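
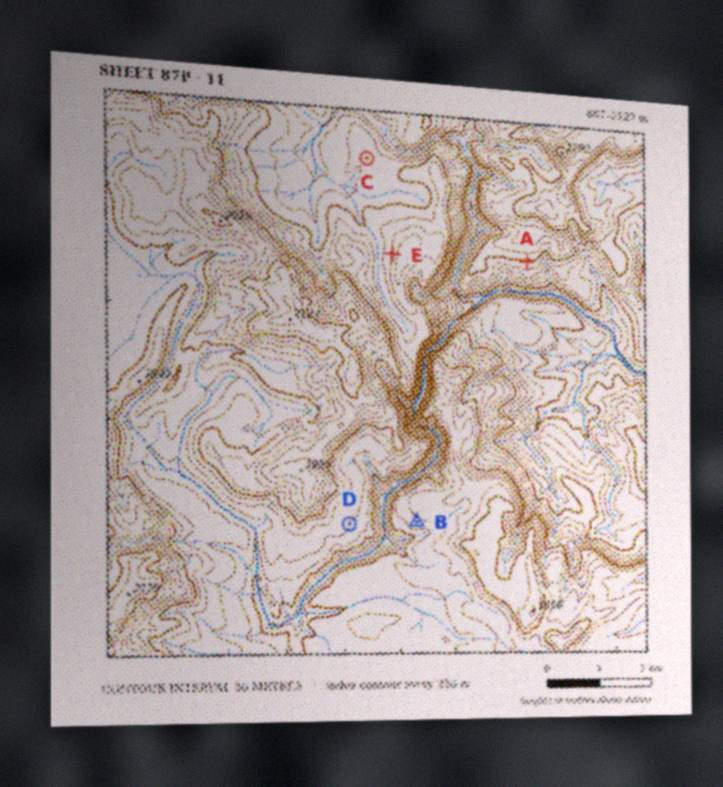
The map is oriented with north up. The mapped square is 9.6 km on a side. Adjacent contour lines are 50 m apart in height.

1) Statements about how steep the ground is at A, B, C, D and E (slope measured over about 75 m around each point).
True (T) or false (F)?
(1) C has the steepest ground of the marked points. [F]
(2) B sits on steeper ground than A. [F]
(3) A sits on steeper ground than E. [F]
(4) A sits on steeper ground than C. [T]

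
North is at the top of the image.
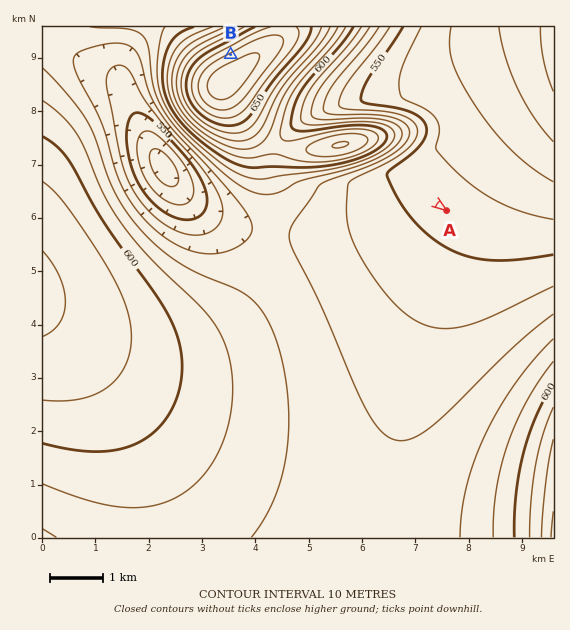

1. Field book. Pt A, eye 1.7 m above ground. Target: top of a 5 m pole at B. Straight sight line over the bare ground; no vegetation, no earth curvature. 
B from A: not visible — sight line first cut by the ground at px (371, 156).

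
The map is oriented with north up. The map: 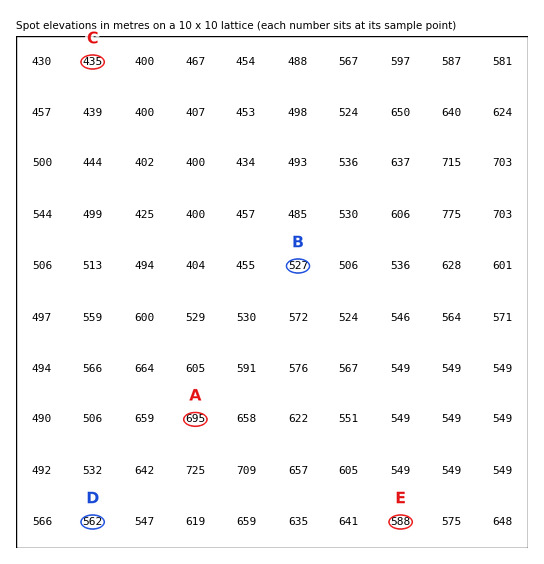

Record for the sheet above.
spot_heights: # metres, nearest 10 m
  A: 690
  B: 530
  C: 440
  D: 560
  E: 590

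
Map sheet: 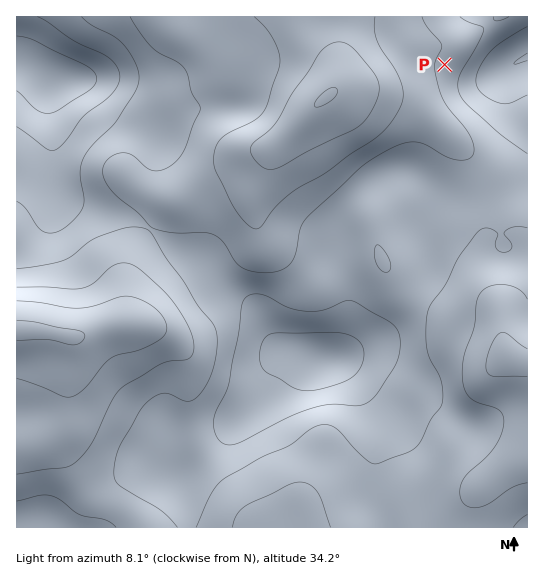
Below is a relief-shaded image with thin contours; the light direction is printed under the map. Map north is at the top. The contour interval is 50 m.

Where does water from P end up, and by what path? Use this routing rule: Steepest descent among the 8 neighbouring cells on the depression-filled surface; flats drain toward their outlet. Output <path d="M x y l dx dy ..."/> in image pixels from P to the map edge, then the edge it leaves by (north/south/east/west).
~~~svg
<path d="M445 65l9 9 3 0 1 1 39 0 10-8 20-10"/>
exit: east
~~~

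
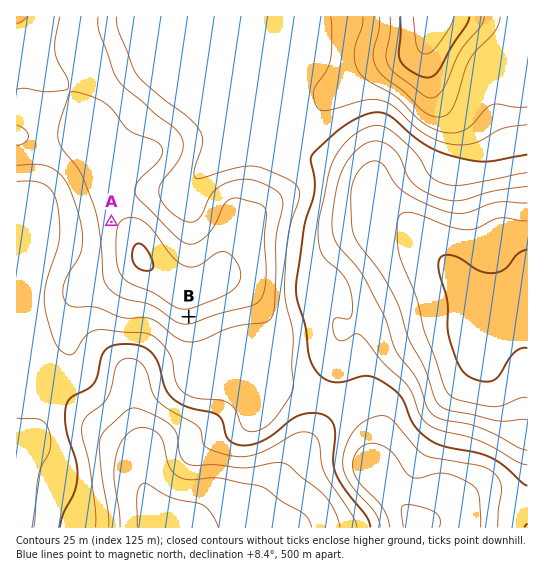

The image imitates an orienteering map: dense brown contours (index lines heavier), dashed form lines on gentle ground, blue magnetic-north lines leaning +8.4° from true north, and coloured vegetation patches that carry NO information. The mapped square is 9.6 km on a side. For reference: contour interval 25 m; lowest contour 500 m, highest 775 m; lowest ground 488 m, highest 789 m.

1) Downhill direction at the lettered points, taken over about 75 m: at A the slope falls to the W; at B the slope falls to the S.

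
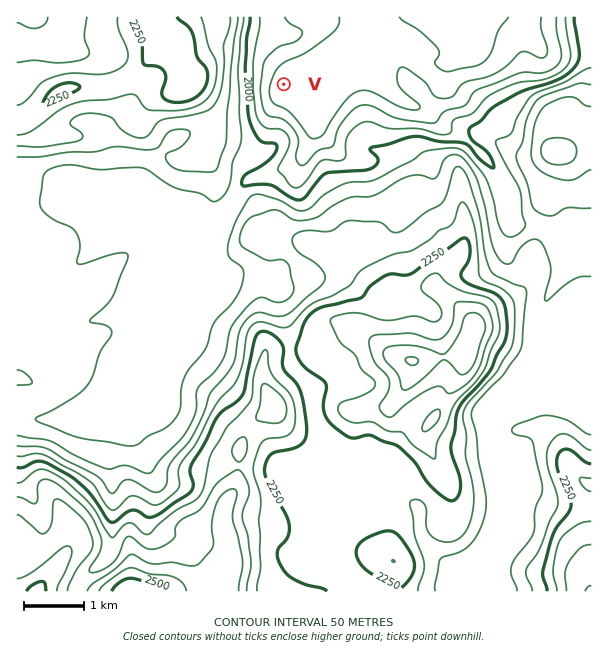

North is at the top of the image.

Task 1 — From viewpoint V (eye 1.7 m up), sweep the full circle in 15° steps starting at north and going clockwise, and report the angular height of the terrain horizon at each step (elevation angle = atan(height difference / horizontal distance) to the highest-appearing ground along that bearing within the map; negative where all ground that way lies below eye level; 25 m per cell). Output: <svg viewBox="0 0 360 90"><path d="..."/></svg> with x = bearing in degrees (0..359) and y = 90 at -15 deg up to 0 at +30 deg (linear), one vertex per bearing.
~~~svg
<svg viewBox="0 0 360 90"><path d="M0 45l15 1 15 5 15 6 15 3 15-1 15-6 15-3 15-2 15-2 15-1 15 0 15-5 15-1 15-1 15-4 15-5 15-3 15-4 15 1 15 4 15 4 15 9 15 3"/></svg>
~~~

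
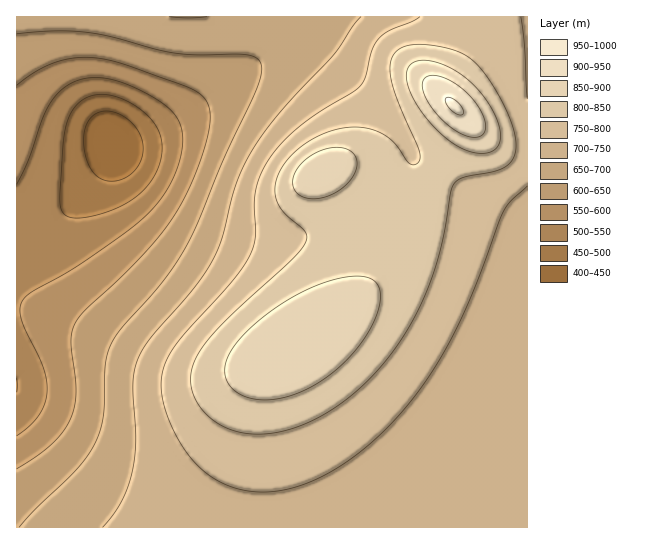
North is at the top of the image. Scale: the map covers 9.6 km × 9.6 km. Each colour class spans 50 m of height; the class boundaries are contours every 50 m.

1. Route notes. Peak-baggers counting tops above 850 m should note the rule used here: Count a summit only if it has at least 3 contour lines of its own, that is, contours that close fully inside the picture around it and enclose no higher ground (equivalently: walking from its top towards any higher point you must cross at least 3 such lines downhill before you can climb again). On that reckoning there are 1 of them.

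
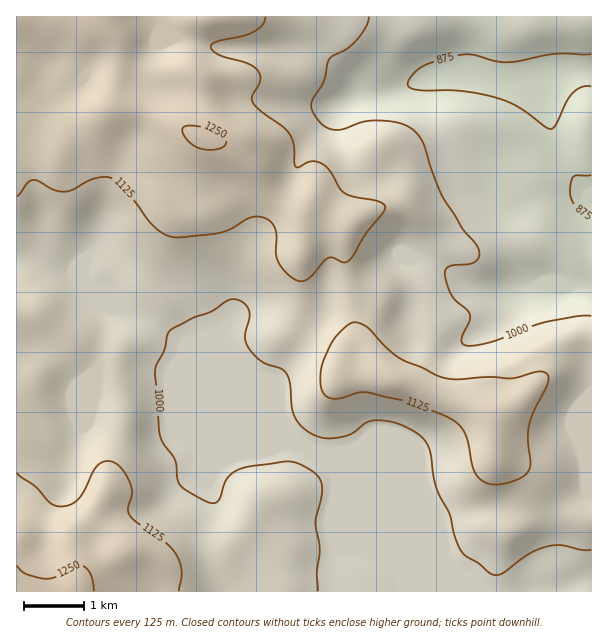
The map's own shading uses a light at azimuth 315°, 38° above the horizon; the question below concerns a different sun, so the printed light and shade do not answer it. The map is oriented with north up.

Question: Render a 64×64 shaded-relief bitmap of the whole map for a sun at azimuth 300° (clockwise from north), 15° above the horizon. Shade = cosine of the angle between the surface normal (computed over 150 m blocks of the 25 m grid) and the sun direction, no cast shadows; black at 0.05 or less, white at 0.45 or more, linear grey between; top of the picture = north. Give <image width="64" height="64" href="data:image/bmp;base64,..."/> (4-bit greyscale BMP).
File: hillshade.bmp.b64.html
<image width="64" height="64" href="data:image/bmp;base64,Qk12CAAAAAAAAHYAAAAoAAAAQAAAAEAAAAABAAQAAAAAAAAIAAATCwAAEwsAABAAAAAAAAAAAAAAABEREQAiIiIAMzMzAERERABVVVUAZmZmAHd3dwCIiIgAmZmZAKqqqgC7u7sAzMzMAN3d3QDu7u4A////AIiJqpZUREVWZURFZ3eIiHZmeIiIh4iIiIiId2Vnd3eIiImql1RERFZlQ0Vnd4iHdmZ4iIiIiIiIiIiHVWd3ZneIiauoZlREVVVDRnd3eIdlVniIiIiIiIiIiIdVZ3dmZneJu6iIdlRVVURXd2Z3h2VWeIiIiIiIiIiIh1RGd3ZlZnm7mImYZVZlRWiIdneHdVV4iIiIiIiImYiHUzRmd2ZlebqHeamHZmZWeZl3d3d2VniIiIiIiIiZmIhjI0VnZnZ5y5d4mYd3dmZ5qpd3d2ZWeIiIiIiIiKqpmXUzNWd2h4rMqHeId3d3d3mrqXZmZVZ4iIiIiIiJq7qpl2VFZ3eYib3LhmZVZ3d3eKzKh2ZVVXiIiIiIiImqqqmYdlZ4iJh4rO2nVERFaIiIrMuXZlVFeIiIiIiIiamYiId2VmeImHeK79lUMyNXiImrzKh3ZVVoiIiIiIiaqYdmZmVVVneIdnnP63QzI0Z4iKvMuph2ZmeIiIiIiKu6l1RFZVREZ4h2aL7shUMzRniImry6qYd3eIiIiIiJrMy5ZDRVVDRnd2ZoreyWVDRWd4iJqqqqmIeIiIiIiIm83cuFM1VVRGd2Zmes3JdURFZ3iIiZmZmYiIiIiIiIibze7KZDRmVEZ2ZmZpvLp1RFZ3iIiIiIiIiIiIiIiIiJvN7tp0NFZVZ4ZmZWiruoUzV3iIiIiIiIiId3d4iIiIm7zdynQzRVZnh2ZlZ5u6hTNGiIiIiIiIiIh2ZmeIiIiaq7zKdDI0VniHZmVnibqFMkaIiIiIiIiImHVERWd3d4iJq7l1MhJGeIdmVWeJqpYzRoiIiIiIiImpdTIiRVZmZ3iaqYZCASR4h2ZVaIiqlkNXiIiIiIiIisuWMQEjRGZmeJmqmGMQE2iHZUVoiJqGRFeIiIiIiIib3bhCEjREVmeImaqqljECRod1RGiImYZEV4iIiIiIiJvv6nRFZlVWeImqmaqpYxElaHZEV4iJdUVniIiIiIiIm+/8l3iZh2d4mruqmaqWMiRYh1VWeIh1RWeIiIiIiIiL3/2oiaqYiIis3dy6mqhkNFiIdmVniHVFVniIiIiIh4nO/aiKqYiJh4ve7u26mXVEV3h3ZlaIdVVWeIiIiImIeKztuYmYd4mHaKze/+y5hlVWd3d2ZnmHZVZ3iIiImqmIms3KiIZWeYdWebzf/9uoZWZmZ3ZmeZh3ZmeIiImqu5iJvduYdVV4h1VXibzv/tuYdmZmZ2Z4mId2Znd4iavMuXiby5hkRXiIZlZnms3v7sundlVmd3iIiHZmZ3d4m8y6h4q7mGQ0aIh3ZmeJrN3e7cmHZVZ3iIiId2ZmZniavLqGebqHdTNoiHd3Z3iau83d2Zh1VniIiIh3ZmZmZ4mruXZoqod2Q1eHd3d2eImqqrzJmHZniIiJiHdmZmZniZqpdViZdndUZ4dmZmZneIiImZiId3eIiJmYd3ZmZmeJmZhkR5hmZ2Z4h2VVVEVneIiIiId2eIiImZh3ZmZWZ4mZmGM2h1RWZ4iHZlVDNFVmd3d4d3ZniJmZmHdmVVZniZqqcyV2MjVniIdmZUM0VVVnd3d3dlZ4mZmYh2VVVmeJqruENHYgE1eIh3d2VVVWZmZ3dmd2VWeZqZiHZVVVZnibzJZFdiAANnd3d3dmZndmZmd1VnZUVoqqmYdlVVVWaJrMplaHMAAUZmVmd3d4iHdmZ3RWd1RFiaqZmHZVVEVniruWV5hSAANVRFZnd3iZh2ZndEV3VDR5qqqYd3ZlRFZ5q5dXmYUxI0RERWd3eImIdmdzRXdkNGiaqpiIiHZVVniap2aJmHVVRDRWZnd4iId2Z3NFd2QzV5mqmIiId2ZmZ4qpZniZmIdUNFZmd3d3d2ZndFZ3ZURXmZmYiId3ZmZlebp2Z4mZmHQ0VmZnd3d2Zmd1Z4dlVWeZmZiIh2ZmZkRYq4ZniIiIdURWZmd3d3ZmZ3Z4h2VmZ4mZmIh2ZmZlQjaal2eHd3d1RFZmZ3d3d2d3d3iYZWZmeJmZiHZlZmVCNYqXeJh2ZmVEZmZmd3d3d4h3eJh2ZmVomZmYh2ZmVUMkeZiKqYZVVEVmZmZnd3d4mId4mYd2VWeaqZmHd2ZVQzNXiazLmGVUVWZmZmZ3d4iZh3iZmHdVVoqqqZiHd2VVQ0Z5ve3KhmVmd2ZmZmd3iamXeJqZmGVFeaqqmYiId2ZlRWit7typd4iId2Zmd3eaupd4mqqpdlZ5qqqpmHiHd2ZUV5ze3MupmqmId3d3eJq7p3eJq7uYd3mqqqmHZ3dmVURFebzMy7q7upmIiIiImsy3d4iavLl3iZqqqXVWZVREMiNXiaqqq7u7qZmIiIiavLZneImsyoeImZqYVEVUQzMyESRnd3iZqqqpmYiIiJm7tmeIeJvKdniJmZdURVRERDMhEkZlVmeJmZiIiIiIiaqmZniHirqGeJqql2ZmZVVVVDISNVVERneIiIh3d3eIiJZmeId4qnZ5q8uYeIiHZmdlQzIkVUM0Vmd3d3ZmZnd3dmZnd2eZdVery5d4iYd2d3ZlQyNFVDI0RWd3ZlVVVmZWZWZ3dndkRomqhlZmZVVWZmZlMzRVMiI0Vnd2VERFVVVVZnd3dlQ1eIh1QzMzM0RVVmZURWZUMzNFZ3dlVEVVVVZmeId2VEV4iIZDIiIiNEVWZmVFZ3ZUREVniIdmZmZlVmd4h3VUVniZl1QyIiI0VVVnZVVnd2VUVneIiHZnd3"/>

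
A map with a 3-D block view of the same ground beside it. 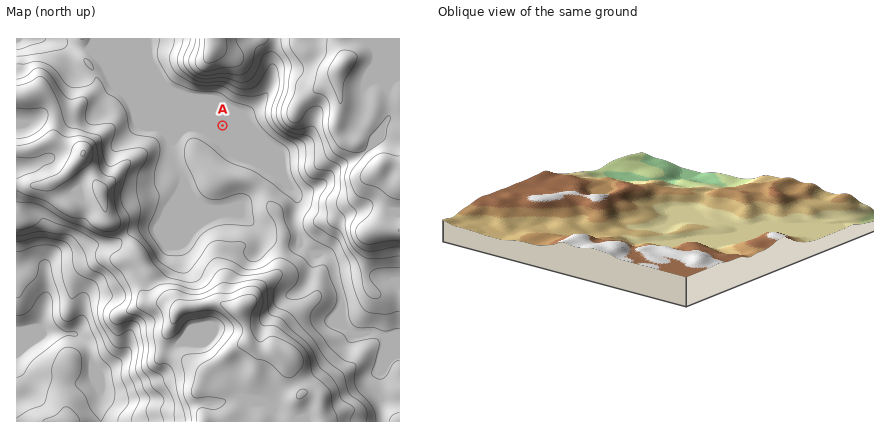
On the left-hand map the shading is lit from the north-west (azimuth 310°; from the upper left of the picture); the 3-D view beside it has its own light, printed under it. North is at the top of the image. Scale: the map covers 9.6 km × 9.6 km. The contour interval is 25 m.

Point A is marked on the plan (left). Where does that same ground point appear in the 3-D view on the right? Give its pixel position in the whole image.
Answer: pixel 723 240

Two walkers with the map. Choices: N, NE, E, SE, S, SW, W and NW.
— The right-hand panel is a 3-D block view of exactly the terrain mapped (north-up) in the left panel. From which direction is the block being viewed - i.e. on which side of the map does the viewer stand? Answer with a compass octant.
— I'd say NE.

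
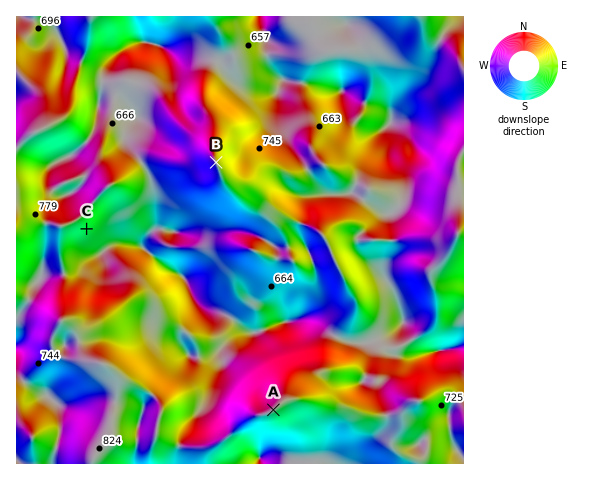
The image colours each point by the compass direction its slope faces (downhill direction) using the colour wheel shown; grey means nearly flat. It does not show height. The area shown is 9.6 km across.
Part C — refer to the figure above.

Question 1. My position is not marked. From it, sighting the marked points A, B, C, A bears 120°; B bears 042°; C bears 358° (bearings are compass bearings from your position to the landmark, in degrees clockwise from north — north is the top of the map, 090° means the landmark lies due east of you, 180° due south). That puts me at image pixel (89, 303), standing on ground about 760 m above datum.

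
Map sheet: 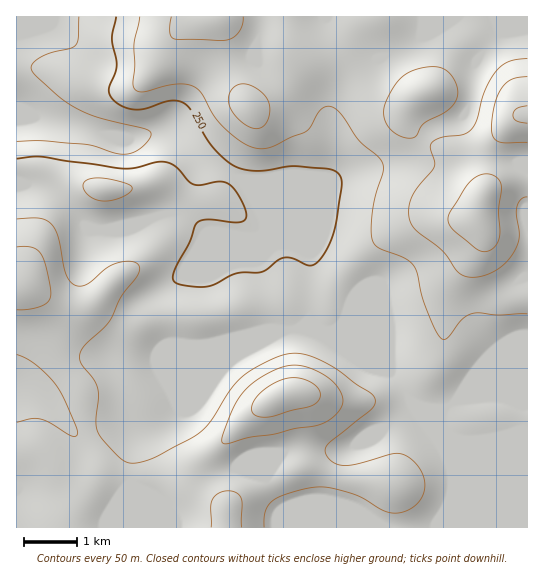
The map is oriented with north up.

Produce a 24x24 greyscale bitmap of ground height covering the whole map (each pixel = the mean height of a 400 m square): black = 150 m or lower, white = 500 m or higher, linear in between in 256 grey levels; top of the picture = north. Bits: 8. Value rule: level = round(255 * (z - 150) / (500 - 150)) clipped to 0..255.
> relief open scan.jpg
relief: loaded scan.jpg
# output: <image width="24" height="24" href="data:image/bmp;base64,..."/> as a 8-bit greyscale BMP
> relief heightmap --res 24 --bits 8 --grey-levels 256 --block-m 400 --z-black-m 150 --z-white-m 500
<image width="24" height="24" href="data:image/bmp;base64,Qk12BgAAAAAAADYEAAAoAAAAGAAAABgAAAABAAgAAAAAAEACAAATCwAAEwsAAAABAAAAAAAAAAAAAAEBAQACAgIAAwMDAAQEBAAFBQUABgYGAAcHBwAICAgACQkJAAoKCgALCwsADAwMAA0NDQAODg4ADw8PABAQEAAREREAEhISABMTEwAUFBQAFRUVABYWFgAXFxcAGBgYABkZGQAaGhoAGxsbABwcHAAdHR0AHh4eAB8fHwAgICAAISEhACIiIgAjIyMAJCQkACUlJQAmJiYAJycnACgoKAApKSkAKioqACsrKwAsLCwALS0tAC4uLgAvLy8AMDAwADExMQAyMjIAMzMzADQ0NAA1NTUANjY2ADc3NwA4ODgAOTk5ADo6OgA7OzsAPDw8AD09PQA+Pj4APz8/AEBAQABBQUEAQkJCAENDQwBEREQARUVFAEZGRgBHR0cASEhIAElJSQBKSkoAS0tLAExMTABNTU0ATk5OAE9PTwBQUFAAUVFRAFJSUgBTU1MAVFRUAFVVVQBWVlYAV1dXAFhYWABZWVkAWlpaAFtbWwBcXFwAXV1dAF5eXgBfX18AYGBgAGFhYQBiYmIAY2NjAGRkZABlZWUAZmZmAGdnZwBoaGgAaWlpAGpqagBra2sAbGxsAG1tbQBubm4Ab29vAHBwcABxcXEAcnJyAHNzcwB0dHQAdXV1AHZ2dgB3d3cAeHh4AHl5eQB6enoAe3t7AHx8fAB9fX0Afn5+AH9/fwCAgIAAgYGBAIKCggCDg4MAhISEAIWFhQCGhoYAh4eHAIiIiACJiYkAioqKAIuLiwCMjIwAjY2NAI6OjgCPj48AkJCQAJGRkQCSkpIAk5OTAJSUlACVlZUAlpaWAJeXlwCYmJgAmZmZAJqamgCbm5sAnJycAJ2dnQCenp4An5+fAKCgoAChoaEAoqKiAKOjowCkpKQApaWlAKampgCnp6cAqKioAKmpqQCqqqoAq6urAKysrACtra0Arq6uAK+vrwCwsLAAsbGxALKysgCzs7MAtLS0ALW1tQC2trYAt7e3ALi4uAC5ubkAurq6ALu7uwC8vLwAvb29AL6+vgC/v78AwMDAAMHBwQDCwsIAw8PDAMTExADFxcUAxsbGAMfHxwDIyMgAycnJAMrKygDLy8sAzMzMAM3NzQDOzs4Az8/PANDQ0ADR0dEA0tLSANPT0wDU1NQA1dXVANbW1gDX19cA2NjYANnZ2QDa2toA29vbANzc3ADd3d0A3t7eAN/f3wDg4OAA4eHhAOLi4gDj4+MA5OTkAOXl5QDm5uYA5+fnAOjo6ADp6ekA6urqAOvr6wDs7OwA7e3tAO7u7gDv7+8A8PDwAPHx8QDy8vIA8/PzAPT09AD19fUA9vb2APf39wD4+PgA+fn5APr6+gD7+/sA/Pz8AP39/QD+/v4A////AHd8fndxcXFygpeSc2RkZGRkaWRYVVVVVXJ3e3xzcXF5hpKPe21nZmpzf3lhVVVVVXN4eXp1cXR/hoR+fH5/dnV8gnliVVVVVXl5dHJvaGp1hIqBfH1+b2JjbGhZVVVVVXRybm5mX15ea4mamZKLgGpcXFtVVVZWVWlqbm9lYFtTVHGhurmwooZuXlZVVldXVWZqcXBlYFdRUVqDrsLAqINqWldeWFVVVWpvcWphXVNRUVJceJOVfF9TUl5qZFZVVXJ0c2piX1RSUlFRVF1fVVFRUmBra19WVX59fXdqZV9cXltWU1JSUlFRUmBtbmhjXZiPgoB0YFlaWltcV1VSVFJRU2NxdXN0d6STcm96a1VKSEpPTlFPUlZSVWZ4hYmCfJyLY1lnal1LR0dHR0pJTVpfY2+Alaafhop+W01OUVRPSEdHR0dHSFZpeIWVqry3lW5pU09QTUtLSklJR0dHR1Jpf5Klusi6lFFTV2pvZFdPTE1JR0dHR09lfJCgr8a8mkxRWmViXFxPRUdISEdHSE5gdYeUnrO0o0JCOzUrKzo8PklXYVpXVlpoeYiRmKGppRUXGRwcHycvQl57h3dsZGh7jZOQkJq6yAcOHCg0QTw6U3mYmYR2bHOGlZ+ajY682hQhMTxMZ2lga4WWkYiAeHyFkKetl4erySIrMzVFa4OEgYSIhYuLhYF/go+WinyPpRwhJS9Ha4mPjIyIhY6NhYJ/fnx9f3t8gRkZHjFHZoaTmp6ThYuGfoKIhnx5ent4dw=="/>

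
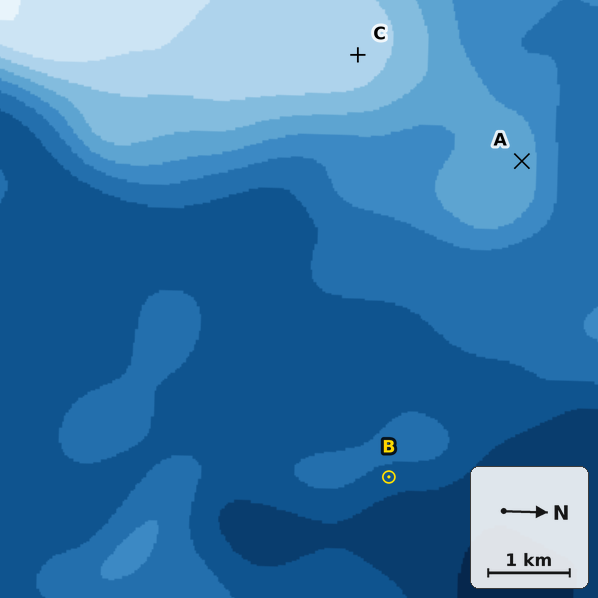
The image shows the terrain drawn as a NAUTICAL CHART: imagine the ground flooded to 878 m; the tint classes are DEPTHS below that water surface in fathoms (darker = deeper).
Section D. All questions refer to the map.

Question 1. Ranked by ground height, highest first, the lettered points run C A B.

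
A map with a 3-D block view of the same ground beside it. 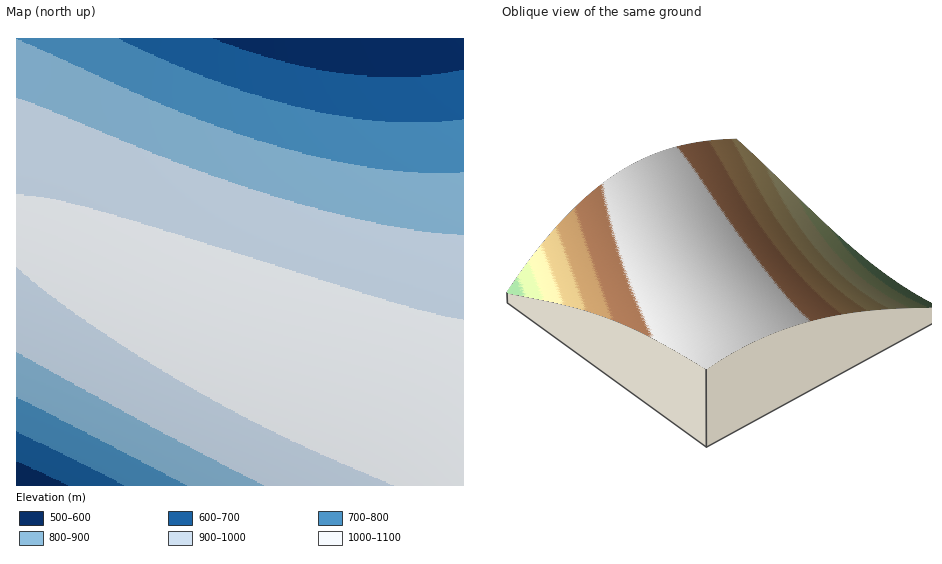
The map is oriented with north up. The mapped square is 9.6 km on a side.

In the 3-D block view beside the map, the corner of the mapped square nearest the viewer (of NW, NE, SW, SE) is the SE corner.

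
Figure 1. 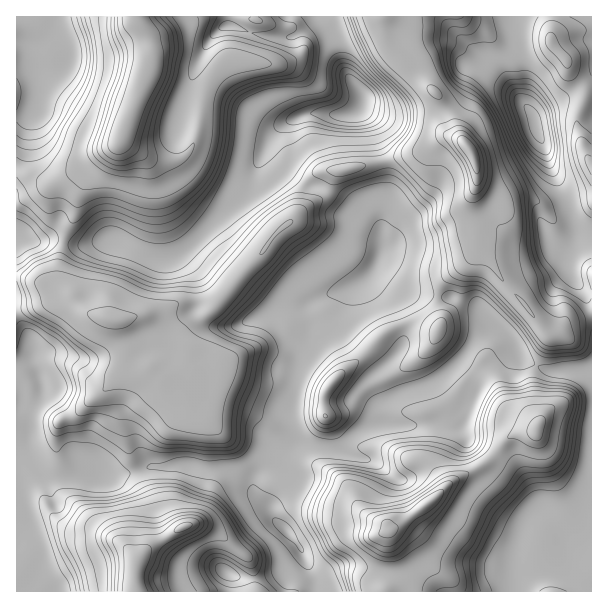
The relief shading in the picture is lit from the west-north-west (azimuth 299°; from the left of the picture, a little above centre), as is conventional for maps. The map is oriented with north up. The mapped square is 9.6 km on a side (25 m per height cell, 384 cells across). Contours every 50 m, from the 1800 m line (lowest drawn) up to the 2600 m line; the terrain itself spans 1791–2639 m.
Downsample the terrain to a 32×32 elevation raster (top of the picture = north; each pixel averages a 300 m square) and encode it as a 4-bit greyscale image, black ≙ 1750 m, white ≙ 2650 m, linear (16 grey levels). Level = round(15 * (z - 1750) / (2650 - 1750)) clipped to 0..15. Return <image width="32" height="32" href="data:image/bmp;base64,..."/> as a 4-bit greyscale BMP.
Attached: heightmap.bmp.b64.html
<image width="32" height="32" href="data:image/bmp;base64,Qk12AgAAAAAAAHYAAAAoAAAAIAAAACAAAAABAAQAAAAAAAACAAATCwAAEwsAABAAAAAAAAAAAAAAABEREQAiIiIAMzMzAERERABVVVUAZmZmAHd3dwCIiIgAmZmZAKqqqgC7u7sAzMzMAN3d3QDu7u4A////AFVorf26l3dmVYqqqpdlVmVVaaz+uoeIZVaKuqqXZVVVVXm97tupl1RYrNy6qGVVVVaJvN3eynVFer3uy6l2VVVWeZqqvLhlVYq83eyqhlVVVmZmiZl2VVV5qqrNuqhmZVVlVWZmZlVVaJiIq7upiHVVZVZmZmZlVWZmeamZqqqGVmZneJmZdlVmZmd3Z6u7llaIiImqqoZleGZmZmery6ZVaJmqqqqGZXh2ZmZmmrunVWiqqqqql2V5dmZmZneIdlVomqqqqqdlZ4dndmZmZmVVaKqqqqqYZVZnd4hmZWiHZ5qrqqqodmVVVneIdlaKqImqu7qqqXZVVVVmeHZoqZiKqqqqmZqXVVVVVWd2iqh2mqqph2eJqWVVVFVnmaqXZniYdmZmeJqGZVVFZ6qqhlZmh2ZmZmeKqHZVVWiqqoZVZ4h2eHZmaKqGVVVoqqqGVYmZiJmYZVaJh2VVeauqhlaJqqqqqoZVZ3d2ZomsunVWmaq8zLqnVVZ4iHiqvbhkWIiazuy7qFVVZnd5qs2nMlhmis7sqqhlRFREV6vLlRJnZnm+/aqoZUMyEkaquoMSZmVorf66qXZVRCFHq6hjJGZlV5zvyqqYh2Qjeqp2VEV2VVab79qqqqh1R6qpZVVWdlVWnO/bmZiHZWmqqXZlZ3ZVV63+ypiIdmV6qqmHZWd2"/>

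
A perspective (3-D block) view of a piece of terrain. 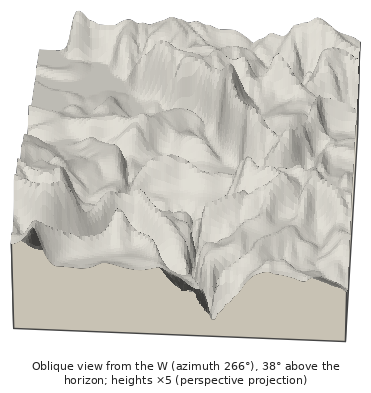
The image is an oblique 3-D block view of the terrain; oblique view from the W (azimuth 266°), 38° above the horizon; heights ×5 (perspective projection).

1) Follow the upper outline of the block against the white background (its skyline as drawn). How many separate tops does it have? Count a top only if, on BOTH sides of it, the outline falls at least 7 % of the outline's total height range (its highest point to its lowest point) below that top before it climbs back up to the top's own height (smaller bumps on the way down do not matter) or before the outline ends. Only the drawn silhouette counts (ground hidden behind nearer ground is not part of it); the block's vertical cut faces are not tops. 2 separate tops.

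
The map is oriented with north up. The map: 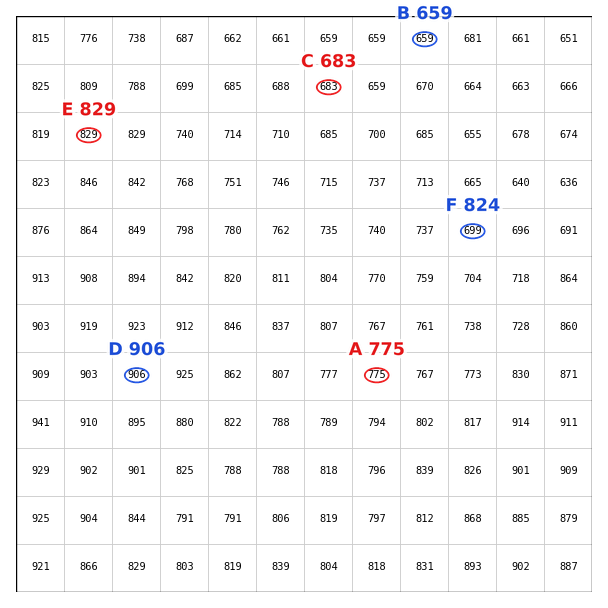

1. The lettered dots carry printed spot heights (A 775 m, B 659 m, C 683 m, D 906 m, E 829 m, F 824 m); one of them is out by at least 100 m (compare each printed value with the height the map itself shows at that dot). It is F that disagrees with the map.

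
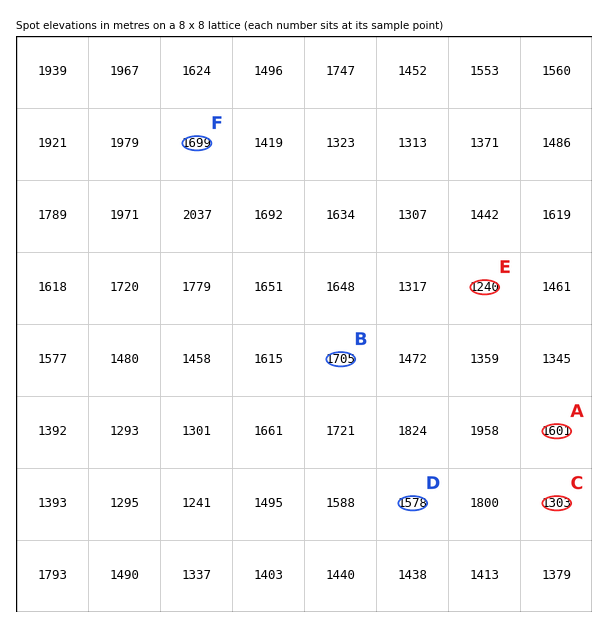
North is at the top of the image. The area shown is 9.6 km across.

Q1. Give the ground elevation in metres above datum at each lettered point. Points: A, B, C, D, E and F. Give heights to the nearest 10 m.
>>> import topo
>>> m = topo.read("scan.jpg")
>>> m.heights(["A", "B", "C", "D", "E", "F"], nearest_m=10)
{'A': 1600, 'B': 1710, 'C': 1300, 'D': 1580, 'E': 1240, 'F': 1700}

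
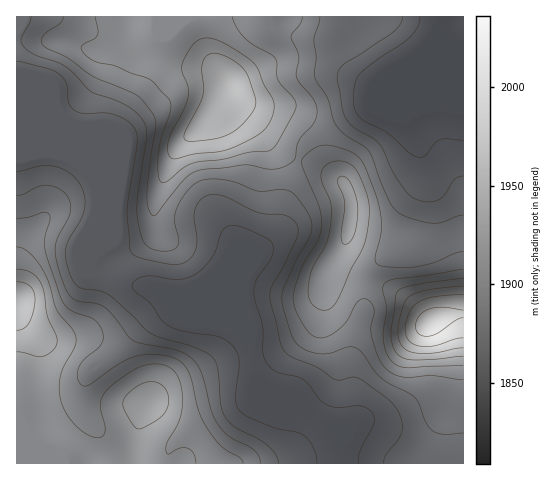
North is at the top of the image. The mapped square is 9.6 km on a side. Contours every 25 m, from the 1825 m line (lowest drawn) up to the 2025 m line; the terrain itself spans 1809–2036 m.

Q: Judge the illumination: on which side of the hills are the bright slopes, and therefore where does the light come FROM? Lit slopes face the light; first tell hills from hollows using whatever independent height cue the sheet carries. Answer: SE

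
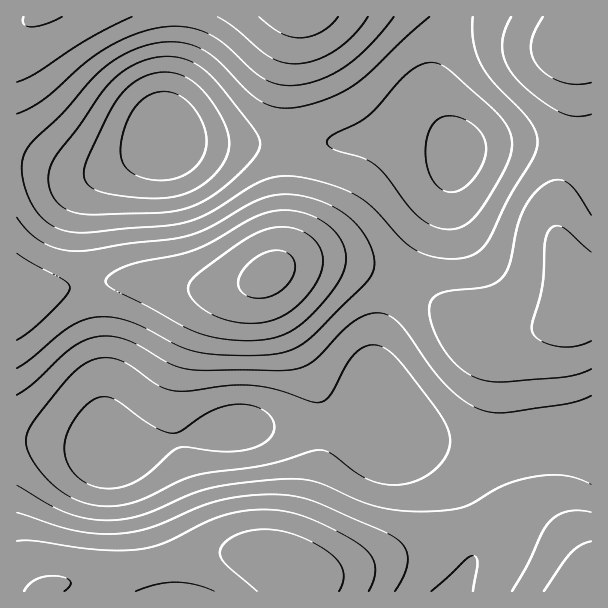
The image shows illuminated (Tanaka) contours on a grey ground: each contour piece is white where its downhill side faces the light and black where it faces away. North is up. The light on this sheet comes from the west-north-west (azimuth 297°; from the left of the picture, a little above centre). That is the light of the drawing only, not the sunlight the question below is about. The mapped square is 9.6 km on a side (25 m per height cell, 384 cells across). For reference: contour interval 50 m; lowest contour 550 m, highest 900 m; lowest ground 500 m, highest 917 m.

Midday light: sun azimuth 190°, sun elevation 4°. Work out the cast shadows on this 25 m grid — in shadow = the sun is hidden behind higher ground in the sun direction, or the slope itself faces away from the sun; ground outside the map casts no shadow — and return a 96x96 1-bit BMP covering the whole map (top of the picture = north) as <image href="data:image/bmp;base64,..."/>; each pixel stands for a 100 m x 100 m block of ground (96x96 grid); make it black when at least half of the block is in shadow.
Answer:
<image width="96" height="96" href="data:image/bmp;base64,Qk2+BAAAAAAAAD4AAAAoAAAAYAAAAGAAAAABAAEAAAAAAIAEAAATCwAAEwsAAAIAAAAAAAAA////AAAAAAAAAAAAAAAAAAAAAAAAAAAAAAAAAAAAAAAAAAAAAAAAAAAAAAAAAAAAAAAAAAAAAAAH/wAAAAAAAAAAAAA///AAAAAfgAAAAAD///4AAAD/+AAAAAD////AAAf//gAAAAH////4AD///wAAAAP//////////8AAAAf//////////+AAAAf///////////AAAA////////////AAAA////////////gAAB////////////gAAB////////////wAAD////////////wAAD////////////wAAH////////////wAAH////////////wAAH////////////wAAD////////////wAAD9///////////wAAB9///////////gAAA9///////////gAAAc///////////AAAAM///////////AAAAAf/////////+AAAAAf/////////+AAAAAP/////////8AAAAAH/////////4AAAAAD/////////wAAAAAB//wD/////wAAAAAAf/AAf////gAAAAAAP8AAD////AAAAAAABgAAAAD/+AAAAAAAAAAAAAAH8AAAAAAAAAAAAAAAwAAAAAAAAAAAAAAAAAAAAAAAAAAAAAAAAAAAAAAAAAAAAAAAAAAAAAAAAAAAAAAAAAAAAAAAAAAAAAAAAAAAAAAAAAAAAAAAAAAAAAAAAAAAAAAAAAAAAAAAAAAAAAAAAAAAAAAAAAAAAAAAAAAAAAAAAAAAAAAAAAAAAAAAAAAAAAAAAAAcAAAAAAAAAAAAAAB+AAAAAAAAAAAAAAH+AAAAAAAAAAAAAAP+AAAAAAAAAAAAAAf+AAB/4AB8AAAAAA/+AAD/////4AAAAB/+AAD//////gAAAD/+AAH///////4AAP/8AAH////////4Af/8AAP////////////8AAP////////////8AAP////////////8AAf////////////8AAf////////////8AA/////////////8AA/////////////8AB/////////////8AH/////////////8Af/////////////+A/9////////////+A/9////////////8A/8////////////8Af8//////////w/8AAAf/////////gP4AAAP/////////ADwAAAB////////+AAAAAAAf///////+AAAAAAAH///////8AAAAAAAB///////8AAAAAAAA///////4AAAAAAAAf//////wAAAAAAAAP//////gAAAAAAAAH//+B/+AAAAAAAAAD//4ADwAAAAAAAAAA//gAAAAAAAAAAAAAf+AAAAAAAAAAAAAADwAAAAAAAAAAAAAAAAAAAAAAAAAAAAAAAAAAAAAAAAAAAAAAAAAAAAAAAAAAAAAAAAAAAAAAAAAAAAAAAAAAAAAAAAAAAAAAAAAAAAAAAAAAAAAAAAAAAAAAAAAAAAAAAAAAAAAAAAAAAAAAAAAAAAAAAAAAAAAAAAAAAAAAAAAAA="/>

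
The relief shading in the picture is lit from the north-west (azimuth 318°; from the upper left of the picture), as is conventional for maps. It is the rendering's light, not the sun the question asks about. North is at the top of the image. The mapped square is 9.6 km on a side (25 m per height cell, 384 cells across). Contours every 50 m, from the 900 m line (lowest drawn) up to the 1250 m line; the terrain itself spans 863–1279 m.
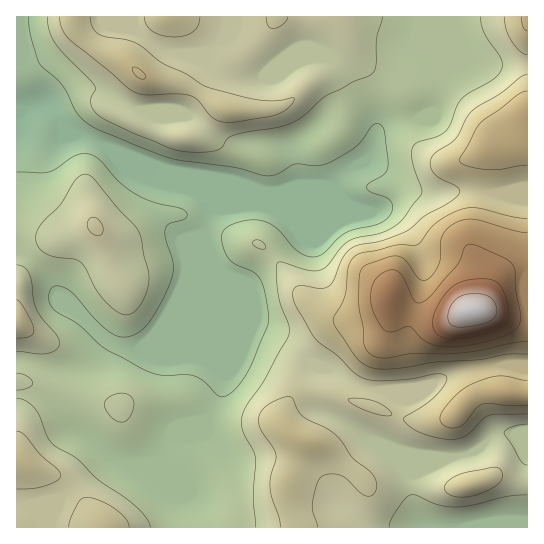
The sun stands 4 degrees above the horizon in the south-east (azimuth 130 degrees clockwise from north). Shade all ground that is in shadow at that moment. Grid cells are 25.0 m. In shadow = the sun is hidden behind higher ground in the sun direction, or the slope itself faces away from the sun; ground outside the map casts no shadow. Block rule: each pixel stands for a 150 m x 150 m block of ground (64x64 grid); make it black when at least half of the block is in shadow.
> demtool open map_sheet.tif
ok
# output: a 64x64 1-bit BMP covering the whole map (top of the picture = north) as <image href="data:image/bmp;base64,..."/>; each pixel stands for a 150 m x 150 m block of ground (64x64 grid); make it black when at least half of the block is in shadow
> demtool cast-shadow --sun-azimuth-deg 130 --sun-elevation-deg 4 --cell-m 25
<image width="64" height="64" href="data:image/bmp;base64,Qk0+AgAAAAAAAD4AAAAoAAAAQAAAAEAAAAABAAEAAAAAAAACAAATCwAAEwsAAAIAAAAAAAAA////AAAAAAAAAAADAAAAAAAAAAcAAAAAAAAABwAAAAAAAAAPAAAAAAAAAA8AAAAAAAAAH4AAHwAAAAAfgAA/wAAAAD+AAD/wAAAAP4AAP/AAAAB/AAA/8AAAAH4AAAAwAAAAeAAAAAAAAAB+AAAAAAAAAH8AABgAAAAAf4AAfgAAAAB/gAB+AAAAAP+AAH8AAAAA/4AAf/kAAAH/gAB//wAAAf/AAB/+AAAD/8AAAGAAAAP/wAAAAAAAA//gIAAAAAAAf+B4AAAAAAA/8HgAAAAAAB/g+DwAAAAAD8D4PgAAAAAHwfh/AAAAAAfn/H+AAAAAB+f8f+AAAAAH//7/4AAAAA/////gAAAAD////8AAAAAH////gAAAAAD///8AAAAAAP///gAAAAB5////AAAAAH////+HA4AA//////8HgAD//////w+AAP/////+HwAAP/////AfAAB/////gD8AAH////wAP4AA////8AA/gAB////4AD+AAAP///8AP4AAA////8AeAAAD+P//wAAAGAAAf//gAAA8AAAH/+AAAAAAAAf//AAAAAAAB//+A4AAA4AA//8DAAAD4AD//wAAAAPwAP//AAAAAPAAf/8AAAAAGAB//gAAAAAAAD/8AAAAAAAAH/gAGAAAAAAPwBgQAAAAAA8EPAAAAAAAAA58AAAAAAAAHg=="/>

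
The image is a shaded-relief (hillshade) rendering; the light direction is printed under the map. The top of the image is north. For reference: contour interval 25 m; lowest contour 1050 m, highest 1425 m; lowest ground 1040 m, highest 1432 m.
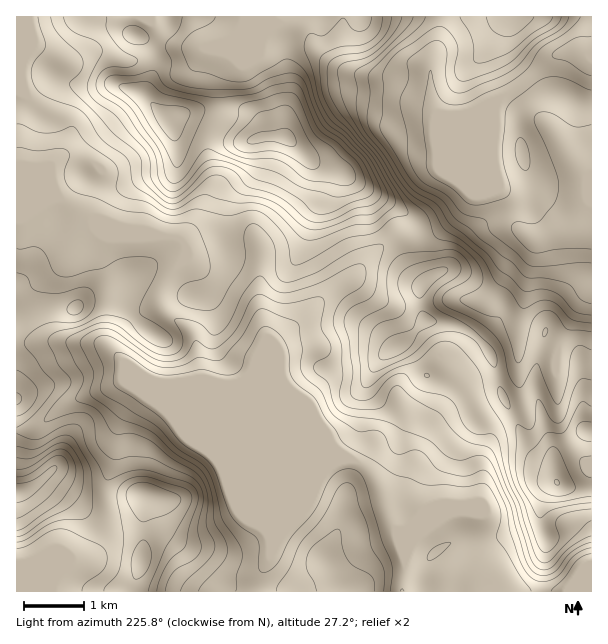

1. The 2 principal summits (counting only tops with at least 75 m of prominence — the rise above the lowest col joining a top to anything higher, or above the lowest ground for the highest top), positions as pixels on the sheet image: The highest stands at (285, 138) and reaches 1432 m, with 392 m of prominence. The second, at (557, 482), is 1326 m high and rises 115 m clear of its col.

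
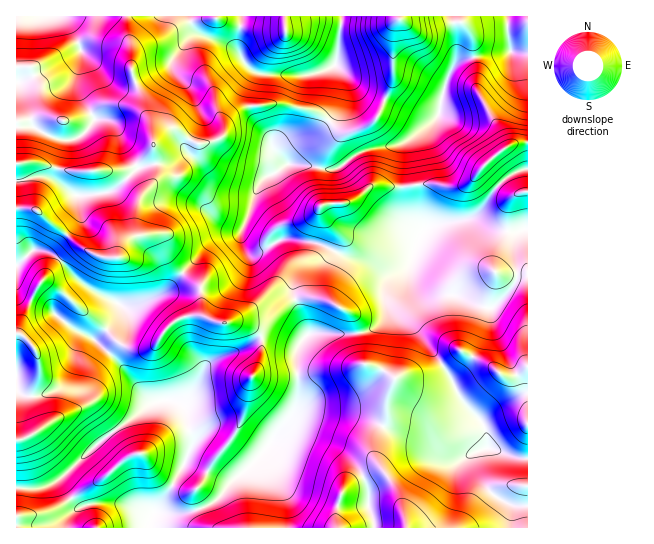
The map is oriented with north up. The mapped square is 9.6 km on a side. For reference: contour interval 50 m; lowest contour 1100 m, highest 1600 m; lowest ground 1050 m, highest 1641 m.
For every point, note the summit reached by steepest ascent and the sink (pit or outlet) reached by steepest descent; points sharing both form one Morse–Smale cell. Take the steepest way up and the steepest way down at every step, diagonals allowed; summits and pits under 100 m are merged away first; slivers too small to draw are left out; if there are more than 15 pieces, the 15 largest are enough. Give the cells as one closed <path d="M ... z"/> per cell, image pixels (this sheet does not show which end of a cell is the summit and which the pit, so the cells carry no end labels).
<path d="M82 52l-6 31 19 36-4 7-10 10-8 4-18-1-25-14-14 2 0 138 19-16 14 3 6 4 30 29 36 21 0 7-4 6-21 22 24 22 21 30 10 8 35-1 9-10 9-21 7-8 28-10 20-12 14 0 25 6 10-12-15-38 0-13 7-16 15-12 1-9-7-4-26-2-24 13-8 0-8-9-2-12 19-48 7-7 20-11-14-15-2-11-15-20-4-13-10 2-7 4-8 9-4 16-6 3-18 4-12-5-12-10-6 0-11 7-4 5-3-16-15-42-2-2-5 3-11 0-7-3z"/><path d="M389 284l-4 9 2 20-4 8-9 7-13 5-16 2-35-2-7 6-7 16 3 26 0 17-3 11-4 8-31 38-50 49-26 9-28-1-5 3-2 13 378-1 0-68-14-2-27-10 0-12-4-12-23-25-12-25-27-38-32-33z"/><path d="M38 249l-5 2-17 15 1 222 25 0 11-4 50-45 47-35 6-2-7-2-8-7-21-30-24-22 21-22 4-6 0-7-36-21-30-29z"/><path d="M517 52l-31 3-28 6-11 18-8 36-5 6-30 22-3 27 3 40 3 8 10 10 6 3 12-7 38-5 26 12 18 1 11-3 0-175z"/><path d="M527 229l-9 3-3 5-2 16 4 17-1 12-5 8-20 18-13-3-23-10-13-2-13-5-17-14-2-10-19 18-3 7 1 13 32 33 27 38 12 25 23 25 4 12 0 12 34 12 7-1z"/><path d="M403 143l-40 8-28 18-48-5-20 12-7 7-5 11-7 24-7 13 3 15 7 6 8 0 20-12 14-1 22 4 28 13 28 5 16 7 14 0 6-3 5-6 5-18 6-10-16-13-3-8-3-25z"/><path d="M319 244l-3 1-1 9-15 12-7 16 0 13 15 39 53-1 17-8 9-12-2-20 4-11 20-17-8 3-14 0-16-7-28-5z"/><path d="M265 337l-26 14-28 10-7 8-12 25-6 6-10 2 5 2 4 7 8 32-14 32-22 37 28 1 18-5 12-7 12-14 34-32 31-38 7-19-3-35 3-17z"/><path d="M170 400l-20 4-47 35-50 45-11 4-25 0-1 39 133 1 3-13 11-12 16-28 14-32-10-37z"/><path d="M126 16l-110 1 1 110 13-2 25 14 18 1 8-4 10-10 4-7-19-36 5-30 30 28 7 3 15-1 2-4-4-12 1-12z"/><path d="M453 16l-52 0-8 14 0 49-17 40-7 6-18 7-8 0-14-11-16 14-22 9-6 7 2 11 2 2 46 5 28-18 38-7 33-23 6-10 0-8 7-24 9-18 1-16z"/><path d="M201 35l-11 2-23 30-32 15 8 17 11 42 4-5 11-7 6 0 12 10 12 5 18-4 6-3 5-18 11-10 13-4 1-16 6-15-12-8-13-18z"/><path d="M399 16l-58 1-4 42-2 6 8 12 0 12-4 17-10 15 14 11 8 0 18-7 7-6 5-9 12-31 0-49z"/><path d="M341 16l-99 0-5 22 2 15 11 16 13 6 48 0 14-4 8-4 4-8z"/><path d="M241 16l-114 0 0 14 5 25-1 12 4 14 32-14 18-25 10-7 26 6 17 11-1-14 4-15z"/>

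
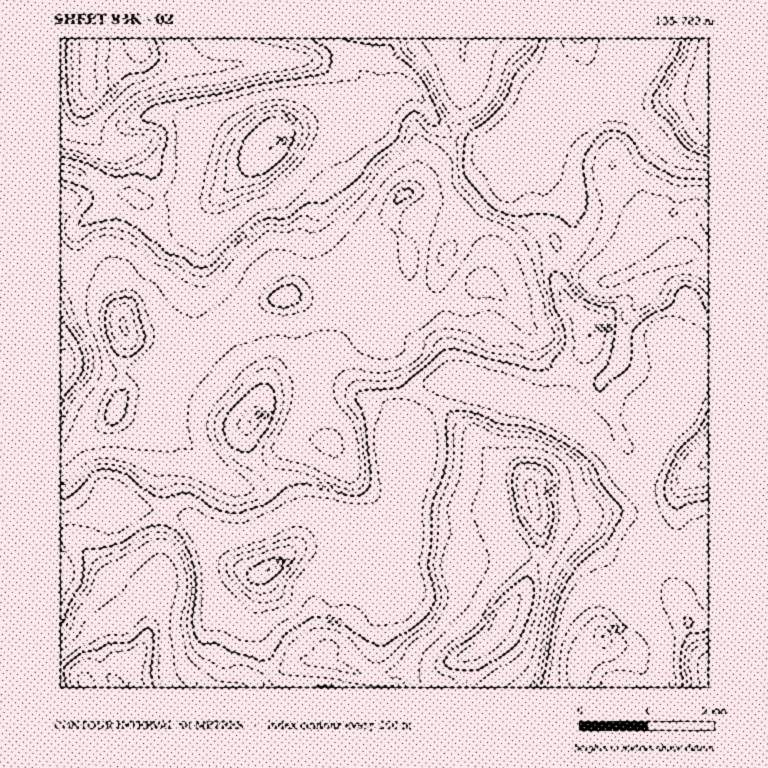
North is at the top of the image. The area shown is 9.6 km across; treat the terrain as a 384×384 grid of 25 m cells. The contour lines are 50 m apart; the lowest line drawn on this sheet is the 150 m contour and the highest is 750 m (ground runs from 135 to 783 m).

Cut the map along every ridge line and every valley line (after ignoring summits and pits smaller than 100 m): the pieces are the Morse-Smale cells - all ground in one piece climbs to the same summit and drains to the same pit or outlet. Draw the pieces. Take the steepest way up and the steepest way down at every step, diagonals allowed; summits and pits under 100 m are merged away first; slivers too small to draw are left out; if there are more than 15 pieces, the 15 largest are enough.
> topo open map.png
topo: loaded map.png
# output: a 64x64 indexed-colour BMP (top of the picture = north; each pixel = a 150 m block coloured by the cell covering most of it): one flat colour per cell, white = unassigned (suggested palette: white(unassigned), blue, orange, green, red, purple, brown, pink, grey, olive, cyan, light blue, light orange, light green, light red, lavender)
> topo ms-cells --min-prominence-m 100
<image width="64" height="64" href="data:image/bmp;base64,Qk12CAAAAAAAAHYAAAAoAAAAQAAAAEAAAAABAAQAAAAAAAAIAAATCwAAEwsAABAAAAAAAAAA////ALR3HwAOf/8ALKAsACgn1gC9Z5QAS1aMAMJ34wB/f38AIr28AM++FwDox64AeLv/AIrfmACWmP8A1bDFAAAAAAREREREREREMzMzMzmZmZmZ7u7u7u7gAAAA////BEAABEREREREREMzMzMzOZmZmZnu7u7u7uAAAAD///9EREQEREREREREQzMzMzM5mZmZme7u7u7u4AAAD////0REREREREREREQzMzMzMzmZmZmZnu7u7u7uAAD/////RERERERERERERDMzMzMzM5mZmZmZ7u7u7u7g//////9EREREREREREREMzMzMzMzmZmZmZme7u7u7u7//////0REREREREREREMzMzMzMzOZmZmZmZnu7u7u5v//////REREREREREREQzMzMzMzM5mZmZmZme7u7u7mb/////9EREREREREREREMzMzMzMzmZmZmZmZnu7u7mZm/////0REREREREREREQzMzMzMzOZmZmZmZmZ7u7uZmb/////RERERERERERERDMzMzMzM5mZmZmZmZnu7uZmZm////9EREREREREREQiIzMzMzMzOZmZmZmZme7mZmZmZv///0REREREREREIiIiMzMzMzM5mZmZmZmZlmZmZmZm///wREREREREREIiIiIjMzMzMzmZmZkzMzM2ZmZmZmZgAABEREREREREIiIiIiIzMzMzM5mZkzMzMzZmZmZmZgAAAEREREREREQiIiIiIiIjIiIjMzMzMzMzNmZmZmZmAAAAREREREREQiIiIiIiIiIiIiMzMzMzMzM2ZmZmZmYAAAAiIkREQiIiIiIiIiIiIiIiIjMzMzMzMzZmZmZmZgAAACIiIiIiIiIiIiIiIiIiIiIiMzMzMzMzNmZmZmZmAAAAIiIiIiIiIiIiIiIiIiIiIiIzMzMzMzNmZmZmZmAAAAAiIiIiIiIiIszCIiIiIiIiIAMzMzMzM2ZmZmZmYAAAACIiIiIiIiIszMwiIiIiIiIgADMzMzM2ZmZmZmAAAAAAIiIiIiIiIszMzMIiIiIiIiMzMzMzM2ZmZmZmAAAAAAACIiIiIiIszMzMzCIiIiIiIzMzMzNmZmZmZmYAAAAAAAAiIiIiIszMzMzMzMwiIiIiMzMzNmZmZmZmYAAAAAAAAAAiIiIszMzMzMzMwiIiIiIzMzNmZmZmZma7AAAAAAAAAAIizMzMzMzMzMzCIiIiIgMzNmZmZmZmu7u7CwAAAAAAAMzMzMzMzMzMzMIiIiIAADNmZmZmZmu7u7u7AAAAAAAAzMzMzMzMzMzMwiIiAAAABmZmZma7u7u7u7uwAAAAAAB3zHzMzMzMAMzCIgAAAAAGZmZmu7u7u7u7u7sAAAAAAHd3d3zMzMAAAAAAAAAAAAALu7u7u7u7ALu7u7AAAAAAd3d3d8zMAAAAAAAAAAAAAAu7u7u7sAAAC7u7uwAAAAB3d3d3zMwAAAAAAAAAAAAAC7u7u7sAAAALu7uwAAAAAHd3d3fMwAAAAAAAAAAAAAC7u7u7sAAAAAu7u7AAAAAAB3d3d8wAAAAAAAAAAAAAALu7u7uwAAAAAAAAAAAAAAB3d3d3cAAAAAAAAAAFUAAAu7u7uwAAAAAAAAAAAAAAAHd3d3eqAAAAAAAAAFVVUAC7u7uwAAAAAAAAAAAAAAAAd3d3d6qqoAAAAKVVVVVVALu7u7AAAAAAAAAAAAAAAAd3d3d3qqqqqgqqpVVVVVVQC7u7AAAAAAAAAAAAAAAAd3d3d3eqqqqqqqqlVVVVVVAACwAAAAAAAAAAAAAAAAd3d3d3d6qqqqqqqqVVVVVVUAAAAAAAAACIgAAAAAAHd3d3d3d3qqqqqqqqpVVVVVVVAAAAAAAAiIiAAAAAAHd3d3d3d3eqqqqqqqqlVVVVVVUAAAAAAACIiIgAAAAAd3d3d3d3d6qqqqqqqlVVVVVVVVAAAAAAAAiIiAAAAAB3d3d3d3d3qqqqqqqlVVVVVVVVUAAAAAAACIiIAAAAAHd3d3d3d3eqqqqqqqVVVVVVVVVVAAAAAAAIiIiAAAAAd3d3d3d3d3qqqqqqpVVVVVVVVVUAAAAAAAiIiIAAAAB3d3d3d3d3eqqqqqqqVVVVVVVVAAAAAAAACIiIiIAIgHd3d3ERERERqqqqqqVVVVVVVQAAAAAAAAAIiIiIiIiId3cREREREREaqqqqpVVVVVVQAAAAAAAAAIiIiIiIiIh3cRERERERERGqqqVVVVVVVVUAAAAAAAAIiIiIiIiIiBERERERERERERqqVVVVVVVVVVAAAAAAAIiIiIiIiIiAEREREREREREREaVVVVVVVVVVVQAADd0IiIiIiIiIAAARERERERERERERFVVVVVVVVVVVAA3d3diIiIiIiIAAABERERERERERERERVVVVVVVVVVUN3d3d3YiIiIiIAAAAERERERERERERERERVVVVVVVVUA3d3d3d2IiIiIAAAAARERERERERERERERERERVVVVVQDd3d3d3diIiIgAAAABEREREREREREREREREREVVVVQAA3d3d3d2IiIgAAAAAERERERERERERERERERERAAVQAADd3d3d3diIgAAAAAAREREREREREREREREREREAAAAAAN3d3d3d2IAAAAAAABEREREREREREREREREREQAAAAAA3d3d3d3dAAAAAAAAEREREREREREREREREREAAAAAAADd3d3d3d0AAAAAAAAREREREREREREREREREQAAAAAAAN3d3d3d3QAAAAAAABEREREREREREREREREQAAAAAAAA3d3d3d3QAAAAAAAA"/>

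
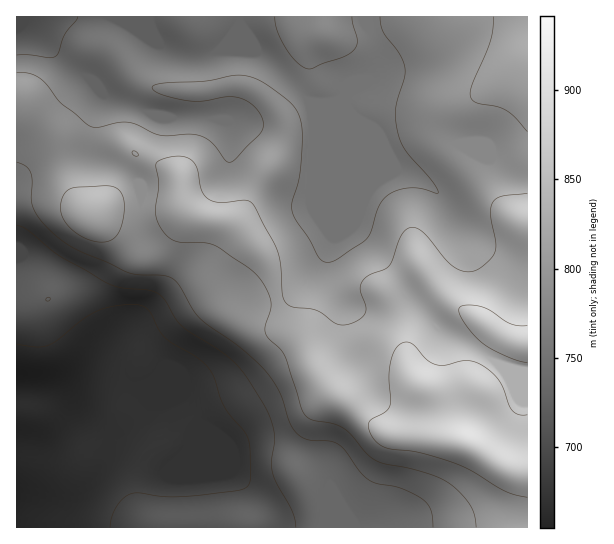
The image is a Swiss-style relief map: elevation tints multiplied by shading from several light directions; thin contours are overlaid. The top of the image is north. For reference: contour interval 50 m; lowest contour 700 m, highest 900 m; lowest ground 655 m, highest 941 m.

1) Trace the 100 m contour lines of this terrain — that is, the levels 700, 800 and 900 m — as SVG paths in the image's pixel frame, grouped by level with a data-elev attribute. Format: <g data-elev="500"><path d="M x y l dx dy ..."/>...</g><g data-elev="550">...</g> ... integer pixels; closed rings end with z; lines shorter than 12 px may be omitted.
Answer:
<g data-elev="700"><path d="M17 344l18 3 11-1 11-5 28-23 14-8 26-5 10-1 8 2 7 6 9 18 6 8 31 19 13 11 5 10 11 29 22 28 3 12 1 28-2 8-3 5-11 3-52 6-21-1-23-3-8 1-8 4-6 8-5 11-2 10"/></g><g data-elev="800"><path d="M17 162l9 4 4 5 2 8-1 19 2 9 8 14 13 13 21 15 52 23 12 3 24 0 11 5 6 6 12 23 8 9 42 31 26 25 11 18 10 30 8 11 5 4 7 3 20 1 8 2 8 7 14 21 10 9 8 3 24 5 20 10 6 5 3 6 3 18"/><path d="M275 17l3 16 9 18 11 12 11 6 34-12 11-7 3-9-5-24"/><path d="M380 17l3 14 16 23 6 13 0 10-10 33 1 13 3 15 7 13 26 30 6 12-1 0-14-4-12-1-12 2-10 4-6 5-4 7-8 25-4 7-28 20-9 4-5 0-6-4-10-20-14-19-3-8 0-9 7-21 2-20 1-28-3-17-3-7-6-7-25-19-15-6-13-2-32 6-44 2-6 2-3 2 3 4 5 3 22 6 19 1 32-4 12 3 9 6 8 12 1 7-1 5-27 29-6 3-4-2-14-18-13-7-9-1-28 1-24-10-10-3-10 1-19 4-7 0-30-24-14-18-7-7-11-5-12 0"/></g><g data-elev="900"><path d="M527 415l-8 0-6-4-4-5-10-25-7-8-10-8-15-4-22 4-10-1-9-5-13-15-7-2-5 2-4 3-6 12-2 15 2 25-2 8-5 6-13 6-3 7 5 12 10 9 8 2 27 3 33 10 20 9 34 20 22 6"/><path d="M527 326l-9 0-8-2-20-14-11-4-14-1-6 4 1 5 5 9 17 20 24 13 21 7"/></g>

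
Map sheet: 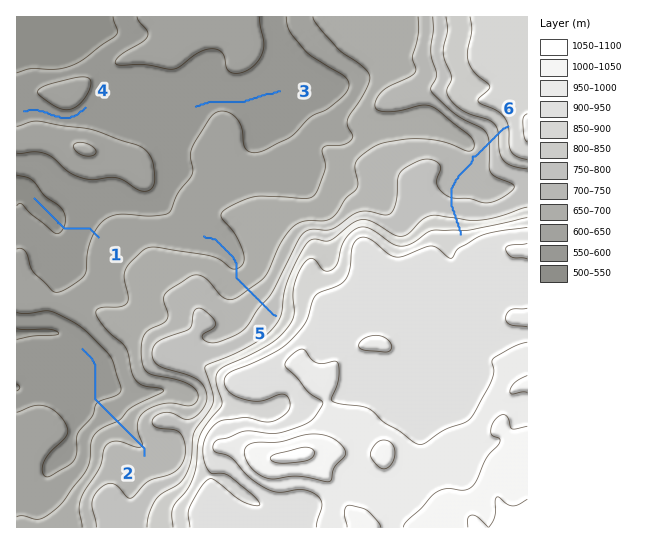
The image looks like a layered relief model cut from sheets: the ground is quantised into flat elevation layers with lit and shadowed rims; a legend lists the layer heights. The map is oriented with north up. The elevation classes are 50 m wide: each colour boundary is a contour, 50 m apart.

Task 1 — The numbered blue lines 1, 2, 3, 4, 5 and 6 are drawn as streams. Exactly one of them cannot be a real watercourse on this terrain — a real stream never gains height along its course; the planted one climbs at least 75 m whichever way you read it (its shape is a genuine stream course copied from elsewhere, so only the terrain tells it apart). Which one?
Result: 6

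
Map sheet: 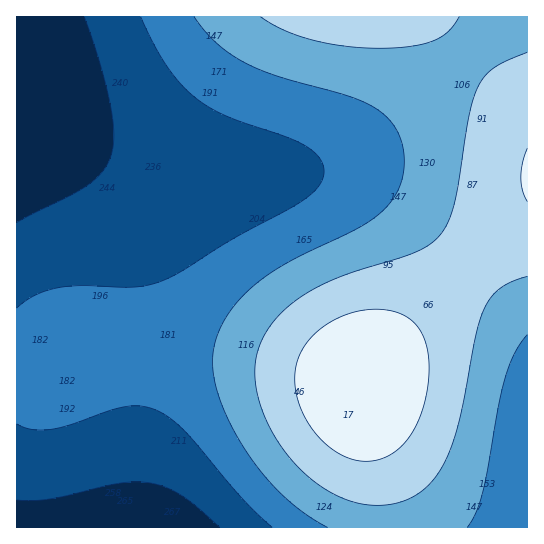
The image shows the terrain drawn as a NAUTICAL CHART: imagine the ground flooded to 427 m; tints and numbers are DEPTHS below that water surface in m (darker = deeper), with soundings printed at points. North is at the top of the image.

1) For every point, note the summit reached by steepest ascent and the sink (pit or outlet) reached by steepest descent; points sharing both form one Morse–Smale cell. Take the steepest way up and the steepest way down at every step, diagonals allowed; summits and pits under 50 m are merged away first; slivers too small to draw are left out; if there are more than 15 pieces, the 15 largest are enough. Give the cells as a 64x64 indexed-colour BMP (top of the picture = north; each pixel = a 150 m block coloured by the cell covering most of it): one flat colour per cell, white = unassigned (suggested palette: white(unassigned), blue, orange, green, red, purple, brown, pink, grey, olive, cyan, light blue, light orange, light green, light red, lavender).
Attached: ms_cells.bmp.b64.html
<image width="64" height="64" href="data:image/bmp;base64,Qk12CAAAAAAAAHYAAAAoAAAAQAAAAEAAAAABAAQAAAAAAAAIAAATCwAAEwsAABAAAAAAAAAA////ALR3HwAOf/8ALKAsACgn1gC9Z5QAS1aMAMJ34wB/f38AIr28AM++FwDox64AeLv/AIrfmACWmP8A1bDFACIiIiIiIiIiIiIiIiIiIiIiIiIiIiIiIzMzMzMzMzMzIiIiIiIiIiIiIiIiIiIiIiIiIiIiIiIjMzMzMzMzMzMiIiIiIiIiIiIiIiIiIiIiIiIiIiIiIiMzMzMzMzMzMyIiIiIiIiIiIiIiIiIiIiIiIiIiIiIiMzMzMzMzMzMzIiIiIiIiIiIiIiIiIiIiIiIiIiIiIiIzMzMzMzMzMzMiIiIiIiIiIiIiIiIiIiIiIiIiIiIiIjMzMzMzMzMzMyIiIiIiIiIiIiIiIiIiIiIiIiIiIiIiMzMzMzMzMzMzIiIiIiIiIiIiIiIiIiIiIiIiIiIiIiIzMzMzMzMzMzMiIiIiIiIiIiIiIiIiIiIiIiIiIiIiIzMzMzMzMzMzMyIiIiIiIiIiIiIiIiIiIiIiIiIiIiIjMzMzMzMzMzMzIiIiIiIiIiIiIiIiIiIiIiIiIiIiIiMzMzMzMzMzMzMiIiIiIiIiIiIiIiIiIiIiIiIiIiIiMzMzMzMzMzMzMyIiIiIiIiIiIiIiIiIiIiIiIiIiIiIzMzMzMzMzMzMzIiIiIiIiIiIiIiIiIiIiIiIiIiIiIjMzMzMzMzMzMzMiIiIiIiIiIiIiIiIiIiIiIiIiIiIiMzMzMzMzMzMzMyIiIiIiIiIiIiIiIiIiIiIiIiIiIiMzMzMzMzMzMzMzIiIiIiIiIiIiIiIiIiIiIiIiIiIiIzMzMzMzMzMzMzMiIiIiIiIiIiIiIiIiIiIiIiIiIiIjMzMzMzMzMzMzMyIiIiIiIiIiIiIiIiIiIiIiIiIiIhMzMzMzMzMzMzMzIiIiIiIiIiIiIiIiIiIiIiIiIhERETMzMzMzMzMzMzMREiIiIiIiIiIiIiIiIiIiIREREREREzMzMzMzMzMzMxERESIiIiIiIiIiIiIhERERERERERERMzMzMzMzMzMzERERERERERERERERERERERERERERERETMzMzMzMzMzMREREREREREREREREREREREREREREREREzMzMzMzMzMxERERERERERERERERERERERERERERERETMzMzMzMzMzEREREREREREREREREREREREREREREREREzMzMzMzMzMRERERERERERERERERERERERERERERERERMzMzMzMzMxERERERERERERERERERERERERERERERERETMzMzMzMzEREREREREREREREREREREREREREREREREREzMzMzMzMRERERERERERERERERERERERERERERERERERMzMzMzMxERERERERERERERERERERERERERERERERERETMzMzMzEREREREREREREREREREREREREREREREREREREzMzMzMRERERERERERERERERERERERERERERERERERERMzMzMxERERERERERERERERERERERERERERERERERERETMzMzEREREREREREREREREREREREREREREREREREREREzMzMRERERERERERERERERERERERERERERERERERERERMzMxERERERERERERERERERERERERERERERERERERERETMzEREREREREREREREREREREREREREREREREREREREREzMRERERERERERERERERERERERERERERERERERERERERMxERERERERERERERERERERERERERERERERERERERERETERERERERERERERERERERERERERERERERERERERERERERERERERERERERERERERERERERERERERERERERERERERERERERERERERERERERERERERERERERERERERERERERERERERERERERERERERERERERERERERERERERERERERERERERERERERERERERERERERERERERERERERERERERERERERERERERERERERERERERERERERERERERERERERERERERERERERERERERERERERERERERERERERERERERERERERERERERERERERERERERERERERERERERERERERERERERERERERERERERERERERERERERERERERERERERERERERERERERERERERERERERERERERERERERERERERERERERERERERERERERERERERERERERERERERERERERERERERERERERERERERERERERERERERERERERERERERERERERERERERERERERERERERERERERERERERERERERERERERERERERERERERERERERERERERERERERERERERERERERERERERERERERERERERERERERERERERERERERERERERERERERERERERERERERERERERERERERERERERERERERERERERERERERERERERERERERERERERERERERERERERERERERERERERERERERERERERERERERERERERERERERERERERERERERERERERERERERERERERERERERERERERERERERERERERERERERERERERERERERERERERERERERERERERERERERERERERERERERERERERERERERERERERERERERERERERERERERERERERERERERERERERERERERERERERERERERERERERERERERERERERERERERERERERERERERERERERERERERERERERERERERERERERERERERERERERER"/>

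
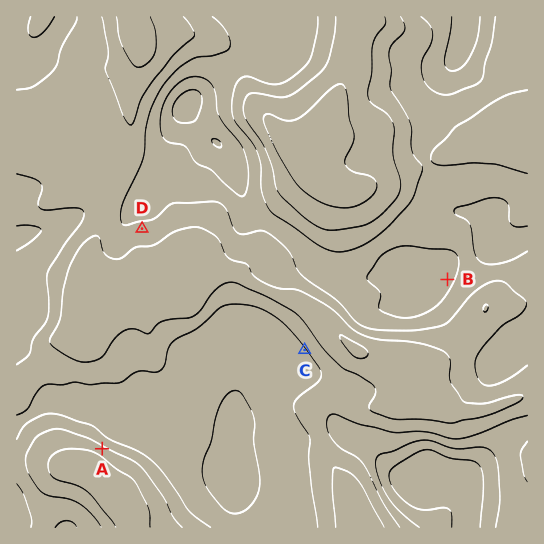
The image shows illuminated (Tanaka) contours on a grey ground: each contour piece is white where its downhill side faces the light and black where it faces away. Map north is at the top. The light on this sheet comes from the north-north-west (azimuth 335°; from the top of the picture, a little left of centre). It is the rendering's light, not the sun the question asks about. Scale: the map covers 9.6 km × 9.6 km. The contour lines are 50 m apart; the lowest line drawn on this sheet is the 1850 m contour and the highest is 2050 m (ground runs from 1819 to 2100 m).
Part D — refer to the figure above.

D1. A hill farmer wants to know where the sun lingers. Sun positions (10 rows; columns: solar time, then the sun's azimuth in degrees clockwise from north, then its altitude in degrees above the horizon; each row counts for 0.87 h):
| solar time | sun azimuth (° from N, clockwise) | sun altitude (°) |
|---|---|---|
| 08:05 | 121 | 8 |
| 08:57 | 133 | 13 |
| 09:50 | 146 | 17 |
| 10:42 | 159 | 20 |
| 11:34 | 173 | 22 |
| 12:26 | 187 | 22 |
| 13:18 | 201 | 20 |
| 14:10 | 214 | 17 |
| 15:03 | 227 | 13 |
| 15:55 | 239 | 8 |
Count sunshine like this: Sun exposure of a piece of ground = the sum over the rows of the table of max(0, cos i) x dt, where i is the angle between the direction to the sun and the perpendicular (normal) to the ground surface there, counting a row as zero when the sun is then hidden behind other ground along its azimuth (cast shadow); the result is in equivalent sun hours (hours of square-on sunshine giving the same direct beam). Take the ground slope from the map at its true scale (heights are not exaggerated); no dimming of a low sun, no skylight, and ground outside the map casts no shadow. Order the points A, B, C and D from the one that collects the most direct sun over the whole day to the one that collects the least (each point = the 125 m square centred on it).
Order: C > B > D > A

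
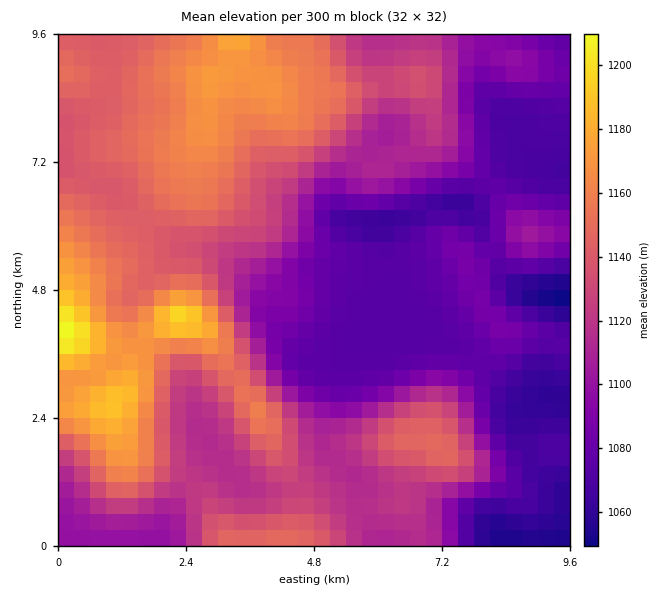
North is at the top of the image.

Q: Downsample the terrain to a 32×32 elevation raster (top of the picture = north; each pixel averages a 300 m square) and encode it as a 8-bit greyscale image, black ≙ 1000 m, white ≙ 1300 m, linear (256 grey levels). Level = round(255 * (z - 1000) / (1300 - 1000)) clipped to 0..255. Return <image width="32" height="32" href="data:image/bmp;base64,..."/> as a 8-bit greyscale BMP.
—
<image width="32" height="32" href="data:image/bmp;base64,Qk02CAAAAAAAADYEAAAoAAAAIAAAACAAAAABAAgAAAAAAAAEAAATCwAAEwsAAAABAAAAAAAAAAAAAAEBAQACAgIAAwMDAAQEBAAFBQUABgYGAAcHBwAICAgACQkJAAoKCgALCwsADAwMAA0NDQAODg4ADw8PABAQEAAREREAEhISABMTEwAUFBQAFRUVABYWFgAXFxcAGBgYABkZGQAaGhoAGxsbABwcHAAdHR0AHh4eAB8fHwAgICAAISEhACIiIgAjIyMAJCQkACUlJQAmJiYAJycnACgoKAApKSkAKioqACsrKwAsLCwALS0tAC4uLgAvLy8AMDAwADExMQAyMjIAMzMzADQ0NAA1NTUANjY2ADc3NwA4ODgAOTk5ADo6OgA7OzsAPDw8AD09PQA+Pj4APz8/AEBAQABBQUEAQkJCAENDQwBEREQARUVFAEZGRgBHR0cASEhIAElJSQBKSkoAS0tLAExMTABNTU0ATk5OAE9PTwBQUFAAUVFRAFJSUgBTU1MAVFRUAFVVVQBWVlYAV1dXAFhYWABZWVkAWlpaAFtbWwBcXFwAXV1dAF5eXgBfX18AYGBgAGFhYQBiYmIAY2NjAGRkZABlZWUAZmZmAGdnZwBoaGgAaWlpAGpqagBra2sAbGxsAG1tbQBubm4Ab29vAHBwcABxcXEAcnJyAHNzcwB0dHQAdXV1AHZ2dgB3d3cAeHh4AHl5eQB6enoAe3t7AHx8fAB9fX0Afn5+AH9/fwCAgIAAgYGBAIKCggCDg4MAhISEAIWFhQCGhoYAh4eHAIiIiACJiYkAioqKAIuLiwCMjIwAjY2NAI6OjgCPj48AkJCQAJGRkQCSkpIAk5OTAJSUlACVlZUAlpaWAJeXlwCYmJgAmZmZAJqamgCbm5sAnJycAJ2dnQCenp4An5+fAKCgoAChoaEAoqKiAKOjowCkpKQApaWlAKampgCnp6cAqKioAKmpqQCqqqoAq6urAKysrACtra0Arq6uAK+vrwCwsLAAsbGxALKysgCzs7MAtLS0ALW1tQC2trYAt7e3ALi4uAC5ubkAurq6ALu7uwC8vLwAvb29AL6+vgC/v78AwMDAAMHBwQDCwsIAw8PDAMTExADFxcUAxsbGAMfHxwDIyMgAycnJAMrKygDLy8sAzMzMAM3NzQDOzs4Az8/PANDQ0ADR0dEA0tLSANPT0wDU1NQA1dXVANbW1gDX19cA2NjYANnZ2QDa2toA29vbANzc3ADd3d0A3t7eAN/f3wDg4OAA4eHhAOLi4gDj4+MA5OTkAOXl5QDm5uYA5+fnAOjo6ADp6ekA6urqAOvr6wDs7OwA7e3tAO7u7gDv7+8A8PDwAPHx8QDy8vIA8/PzAPT09AD19fUA9vb2APf39wD4+PgA+fn5APr6+gD7+/sA/Pz8AP39/QD+/v4A////AFRVVVVVVFVYZXV8fHx+fnx3bmRgX2BiX1E+Mi4uLy8uVVZZW1tYV1pmc3Zzc3Z4d3FpY2FiY2NeUD4zMDIzMzFXW2NpaWNdXmdta2hoa25va2VjY2ZnZV1QQjk3Ojo2MlpicHt8dGllaGhkY2Rna2toZGJiZGdmY11USkRAOzYyYGp8iIqBdGlmZWJjZ21uaWViYGJnamxwcmxdTD85NjVqdYWQkYh5amRiYmVudnJnYWFjaXF1d3x9c19KPTk7O3qCjpWTiXhpYmFkbHl9cmRgYmdueHx8fnxtVEE5OTs7i5CYmpWJdmdiYmd1g4BwYl1dYWhzeXp6dWNKOzY2NzaUmJ6gmox3aGNlbn6HfGhaU1FSWGNtcnRtWkU5NDMzM5KVm5+dkHtqZmt2goBsWE1HRUVJT1hgZV9RQzo2MzIykZGTl5qRfm5sdX6AcllJQ0FAQEFDR0xQTkhCPTk1NDWdmZORk4+CdneAg3tlT0NAPz8/Pz9AQUNDQkFBPjk4Oq2nnJKPj4yIiY6HdFtKREFAPz8+Pj8/Pz9AQkZFQT8/sqqckIySm6CemIVpU0pHREE/Pz4+Pj4/P0FGSkpFQD2roZKGg4ydp6GReV5PTExIQ0A/Pz4+Pz9BRElJQjs2MqGZjIF8gIyVkYFsWlBOTkpEQT8/Pj4/QEJHSkE1LywqmpWMg357fIGAdmhcVVBNSURBQD8/Pz9BRElIPTUzMC+VkImDf3t3d3ZwZ2BbVU5IREJAPz8/QEJGSkc/QUI+O5CKhIB9end0cm5pZmVfVUxGQkA+Pj9BRElKQ0NNUk1IiYWAfHt5d3V1c29ubWleUkY+Ozg4Oz9ER0M9RVRZVVCEgXx6eXl6e318d3Nxa2FTQjo4NzY3OTw8OTpGUVNPTH98eXd4e4CChIJ9d3FrY1VGQkVGQz88OTY2PERIRkNCeHd2dnh+g4aGhYF6cm1pXlFPVVhVUEtFQD9BQT89Ozt1dnh4e4CFh4iHhH11cnFoXVlcXl5cWFRQSkM+Ozo6OXR3e3x+goaJi4uHgHp5enVrY15dXl9gYFtQQzw7Ojo6dXh7fYCDhomNjoqFgIGDgHluY1xbXWJmYVFCPDs7Ozt0dnh6foGEiI6Pi4iHiYqGgHhsYVxdZGlhUEE7Ozw8PHZ3eHl9gIOHjY+Mi4yOjIeEgHZqZGVqa19MQDw8PT4+fHx6en2BhIiPkpCOj5CMh4aDenFtb3JvX0xCQkRFREOBfnp6fYKGipCTkZCQj4uHhX5zbW1wcm9hUElMUFBLR357eXh7f4SIjI+RkY6LiIaCd2tmZ2lramBTTlFTUEpFeXh4eHl8gISHjpWWj4iFhYBzZ2NjZGZlXVRQT05KRUM="/>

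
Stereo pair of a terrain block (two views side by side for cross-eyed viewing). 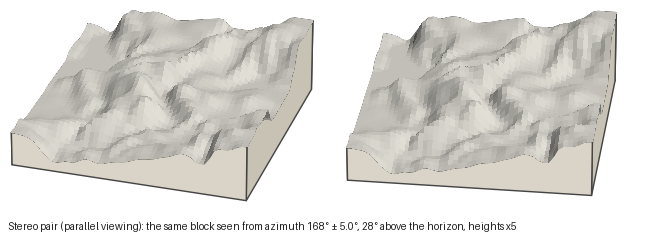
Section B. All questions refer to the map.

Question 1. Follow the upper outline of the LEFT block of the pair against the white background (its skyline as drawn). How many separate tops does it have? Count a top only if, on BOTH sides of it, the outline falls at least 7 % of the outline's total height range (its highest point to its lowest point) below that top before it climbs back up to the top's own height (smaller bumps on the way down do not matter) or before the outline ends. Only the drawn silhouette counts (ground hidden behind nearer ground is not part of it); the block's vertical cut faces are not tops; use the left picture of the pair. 2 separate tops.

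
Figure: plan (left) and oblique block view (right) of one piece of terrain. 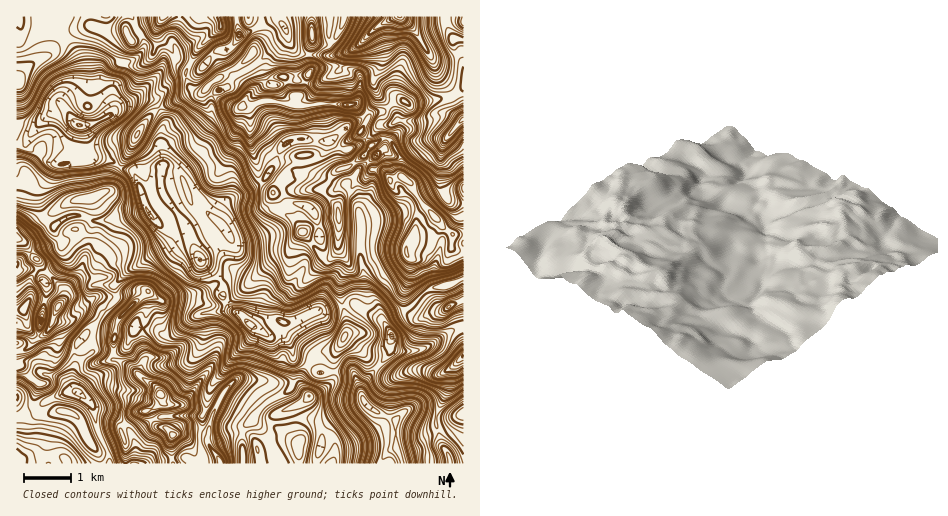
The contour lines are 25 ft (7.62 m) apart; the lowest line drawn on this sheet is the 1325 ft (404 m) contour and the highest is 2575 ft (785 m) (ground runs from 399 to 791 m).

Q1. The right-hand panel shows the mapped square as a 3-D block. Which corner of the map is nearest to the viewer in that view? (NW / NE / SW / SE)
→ NW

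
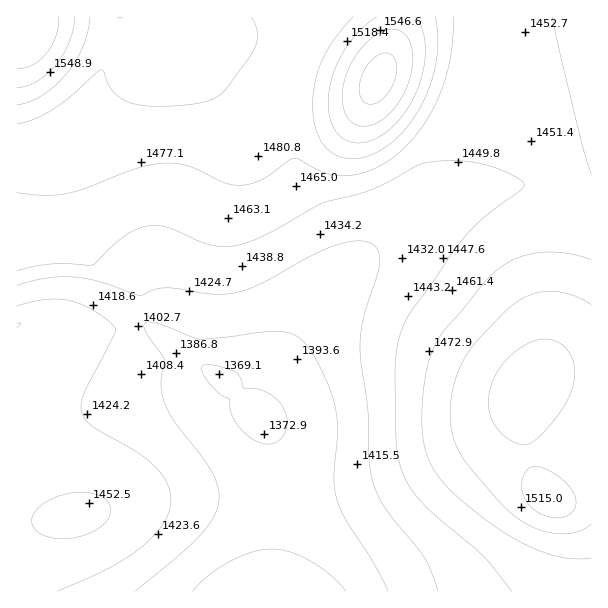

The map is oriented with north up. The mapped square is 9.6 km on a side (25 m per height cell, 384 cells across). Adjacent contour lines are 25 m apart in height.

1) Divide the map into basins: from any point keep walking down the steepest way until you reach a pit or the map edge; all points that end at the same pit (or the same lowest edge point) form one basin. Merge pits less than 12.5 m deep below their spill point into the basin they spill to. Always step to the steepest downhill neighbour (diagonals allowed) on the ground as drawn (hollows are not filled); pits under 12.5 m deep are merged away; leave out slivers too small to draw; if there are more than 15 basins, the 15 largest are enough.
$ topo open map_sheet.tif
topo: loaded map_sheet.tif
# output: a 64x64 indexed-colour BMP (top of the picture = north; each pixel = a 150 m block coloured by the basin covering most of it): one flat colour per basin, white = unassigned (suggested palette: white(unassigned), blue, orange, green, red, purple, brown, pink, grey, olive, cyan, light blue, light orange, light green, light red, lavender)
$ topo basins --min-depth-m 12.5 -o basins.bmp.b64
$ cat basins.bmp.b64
<image width="64" height="64" href="data:image/bmp;base64,Qk12CAAAAAAAAHYAAAAoAAAAQAAAAEAAAAABAAQAAAAAAAAIAAATCwAAEwsAABAAAAAAAAAA////ALR3HwAOf/8ALKAsACgn1gC9Z5QAS1aMAMJ34wB/f38AIr28AM++FwDox64AeLv/AIrfmACWmP8A1bDFACIiIiIiIiIiIiIiIiIiIiIiIiIiIiIiIiIiIiIiIiIiIiIiIiIiIiIiIiIiIiIiIiIiIiIiIiIiIiIiIiIiIiIiIiIiIiIiIiIiIiIiIiIiIiIiIiIiIiIiIiIiIiIiIiIiIiIiIiIiIiIiIiIiIiIiIiIiIiIiIiIiIiIiIiIiIiIiIiIiIiIiIiIiIiIiIiIiIiIiIiIiIiIiIiIiIiIiIiIiIiIiIiIiIiIiIiIiIiIiIiIiIiIiIiIiIiIiIiIiIiIiIiIiIiIiIiIiIiIiIiIiIiIiIiIiIiIiIiIiIiIiIiIiIiIiIiIiIiIiIiIiIiIiIiIiIiIiIiIiIiIRERESIiIiIiIiIiIiIiIiIiIiIiIiIiIiIiIiIiIiIhEREREREiIiIiIiIiIiIiIiIiIiIiIiIiIiIiIiIiIiERERERERERERERERERERERIiIiIiIiIiIiIiIiIiIiIRERERERERERERERERERERERERIiIiIiIiIiIiIiIiIhEREREREREREREREREREREREREREiIiIiIiIiIiIiIiERERERERERERERERERERERERERERESIiIiIiIiIiIiIRERERERERERERERERERERERERERERESIiIiIiIiIiIhERERERERERERERERERERERERERERERESIiIiIiIiIiERERERERERERERERERERERERERERERERESIiIiIiIiIRERERERERERERERERERERERERERERERERESIiIiIiIhERERERERERERERERERERERERERERERERERESIiIiIiEREREREREREREREREREREREREREREREREREREiIiIiIRERERERERERERERERERERERERERERERERERERIiIiIhEREREREREREREREREREREREREREREREREREREiIiIiERERERERERERERERERERERERERERERERERERERIiIiIRERERERERERERERERERERERERERERERERERERESIiIhERERERERERERERERERERERERERERERERERERERIiIiERERERERERERERERERERERERERERERERERERERESIiIRERERERERERERERERERERERERERERERERERERERIiIhEREREREREREREREREREREREREREREREREREREREiIiERERERERERERERERERERERERERERERERERERERESIiIRERERERERERERERERERERERERERERERERERERERIiIhERERERERERERERERERERERERERERERERERERERESIiERERERERERERERERERERERERERERERERERERERERIiIREREREREREREREREREREREREREREREREREREREREiIhERERERERERERERERERERERERERERERERERERERESIiERERERERERERERERERERERERERERERERERERERERIiIREREREREREREREREREREREREREREREREREREREREiIhERERERERERERERERERERERERERERERERERERERESIiERERERERERERERERERERERERERERERERERERERERIiIREREREREREREREREREREREREREREREREREREREREiIhERERERERERERERERERERERERERERERERERERERESIiERERERERERERERERERERERERERERERERERERERERIiIREREREREREREREREREREREREREREREREREREREREiIhERERERERERERERERERERERERERERERERERERERESIiERERERERERERERERERERERERERERERERERERERERIiIREREREREREREREREREREREREREREREREREREREREiIhERERERERERERERERERERERERERERERERERERERESIiERERERERERERERERERERERERERERERERERERERERIiIRERERERERERERERERERERERERERERERERERERERIiIhEREREREREREREREREREREREREREREREREREREREiIiEREREREREREREREREREREREREREREREREREREREiIiIREREREREREREREREREREREREREREREREREREREiIiIhEREREREREREREREREREREREREREREREREREREiIiIiEREREREREREREREREREREREREREREREREREREiIiIiIREREREREREREREREREREREREREREREREREREiIiIiIhERERERERERERERERERERERERERERERERERIiIiIiIiERERERERERERERERERERERERERERERERERIiIiIiIiIRERERERERERERERERERERERERERERERESIiIiIiIiIhERERERERERERERERERERERESIiIRESIiIiIiIiIiIiEREREREREREREREREREREREiIiIiIiIiIiIiIiIiIiIRERERERERERERERERERESIiIiIiIiIiIiIiIiIiIiIhERERERESIiIiIREREREiIiIiIiIiIiIiIiIiIiIiIiERERERIiIiIiIiIiIiIiIiIiIiIiIiIiIiIiIiIiIiIiERIiIiIiIiIiIiIiIiIiIiIiIiIiIiIiIiIiIiIiIiIiIiIiIiIiIiIiIiIiIiIiIiIiIiIiIiIiIiIiIiIi"/>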